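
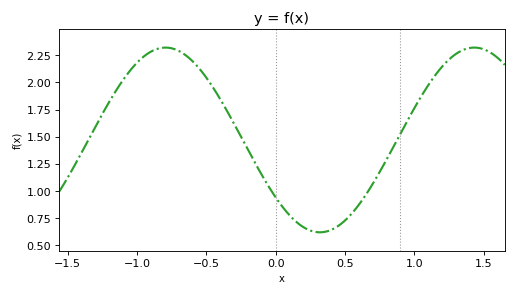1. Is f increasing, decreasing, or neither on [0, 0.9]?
neither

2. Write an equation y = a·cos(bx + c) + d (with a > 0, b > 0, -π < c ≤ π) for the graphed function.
y = 0.85cos(2.82x + 2.24) + 1.47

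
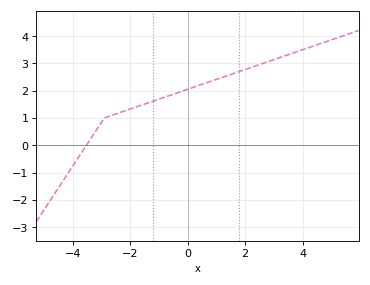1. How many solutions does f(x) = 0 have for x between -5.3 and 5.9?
1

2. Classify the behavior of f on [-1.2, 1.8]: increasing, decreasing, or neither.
increasing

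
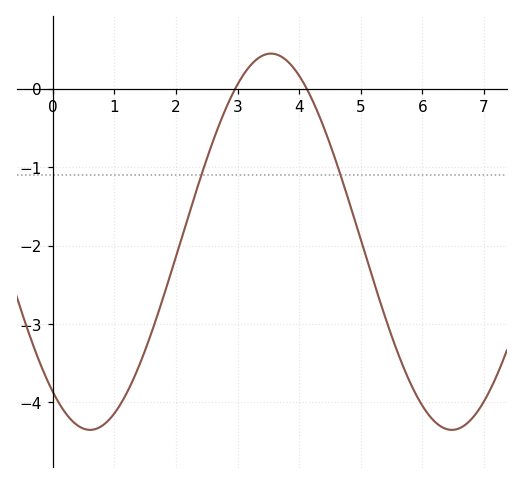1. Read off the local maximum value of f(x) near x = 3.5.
0.45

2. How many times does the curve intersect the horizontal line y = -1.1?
2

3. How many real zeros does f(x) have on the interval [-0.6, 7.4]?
2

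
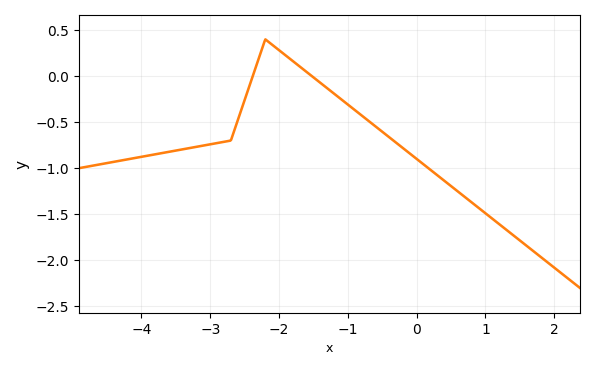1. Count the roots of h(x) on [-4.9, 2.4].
2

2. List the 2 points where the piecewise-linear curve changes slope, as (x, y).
(-2.7, -0.7); (-2.2, 0.4)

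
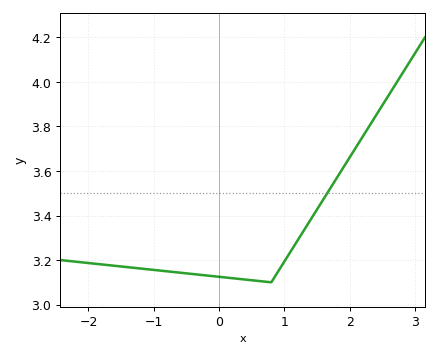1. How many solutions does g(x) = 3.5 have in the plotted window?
1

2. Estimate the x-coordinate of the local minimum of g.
0.798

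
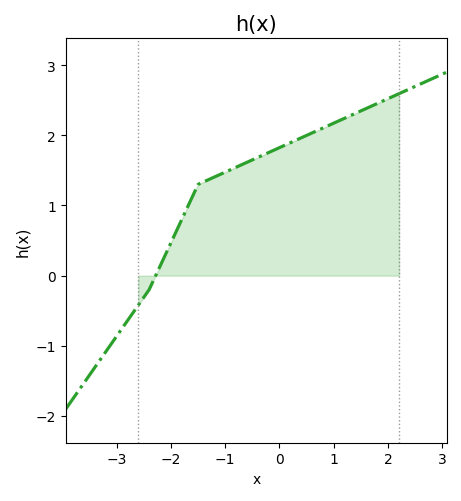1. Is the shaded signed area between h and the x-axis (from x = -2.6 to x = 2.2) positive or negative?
positive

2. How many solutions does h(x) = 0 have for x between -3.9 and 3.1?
1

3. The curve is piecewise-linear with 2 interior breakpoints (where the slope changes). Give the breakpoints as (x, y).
(-2.4, -0.2); (-1.5, 1.3)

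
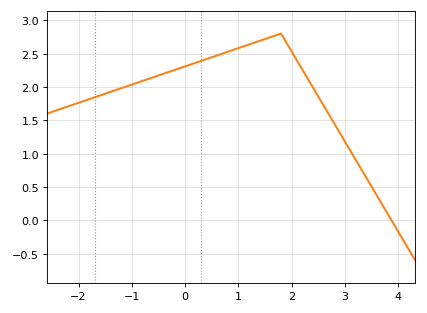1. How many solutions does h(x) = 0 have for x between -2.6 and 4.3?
1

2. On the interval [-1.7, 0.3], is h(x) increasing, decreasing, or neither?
increasing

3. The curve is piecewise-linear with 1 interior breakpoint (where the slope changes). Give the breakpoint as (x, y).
(1.8, 2.8)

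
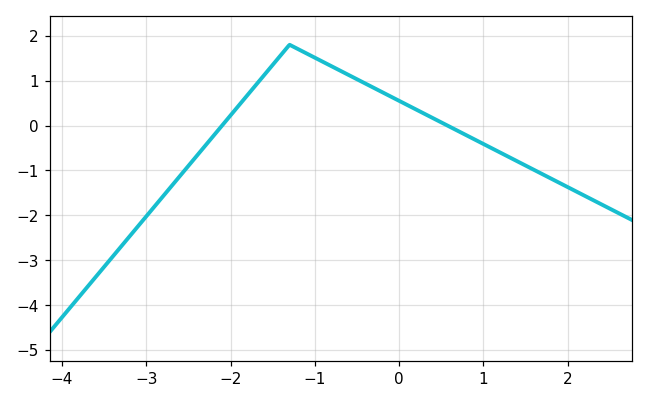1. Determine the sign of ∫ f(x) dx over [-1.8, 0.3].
positive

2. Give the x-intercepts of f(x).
-2.1, 0.574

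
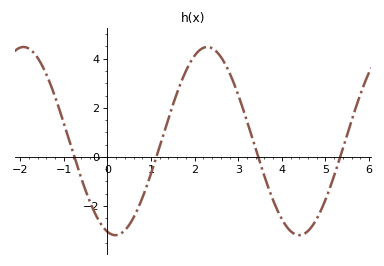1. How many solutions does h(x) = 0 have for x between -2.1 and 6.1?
4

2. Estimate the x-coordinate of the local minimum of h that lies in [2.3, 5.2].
4.4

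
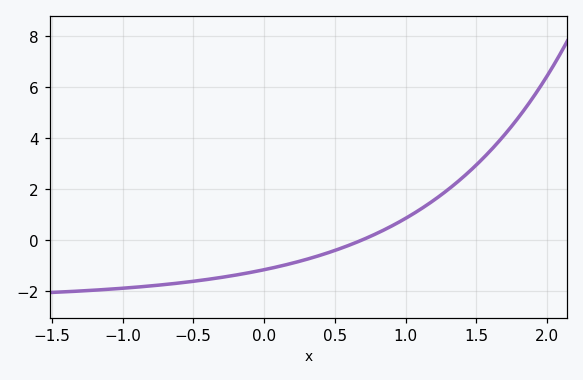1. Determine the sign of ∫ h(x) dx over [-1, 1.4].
negative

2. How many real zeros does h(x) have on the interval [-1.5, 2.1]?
1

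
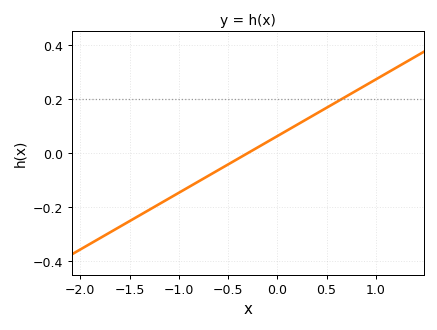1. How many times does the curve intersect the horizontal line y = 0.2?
1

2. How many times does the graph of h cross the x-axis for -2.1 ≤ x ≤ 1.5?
1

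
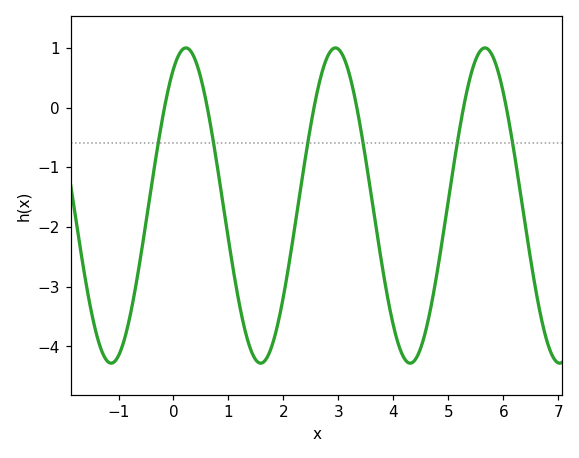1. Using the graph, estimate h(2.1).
-2.6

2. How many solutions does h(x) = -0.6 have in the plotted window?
6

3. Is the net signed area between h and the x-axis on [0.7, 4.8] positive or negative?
negative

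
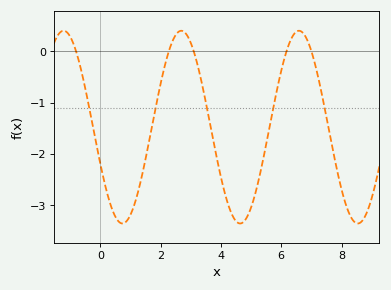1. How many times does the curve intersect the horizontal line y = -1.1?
5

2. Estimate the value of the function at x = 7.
0.001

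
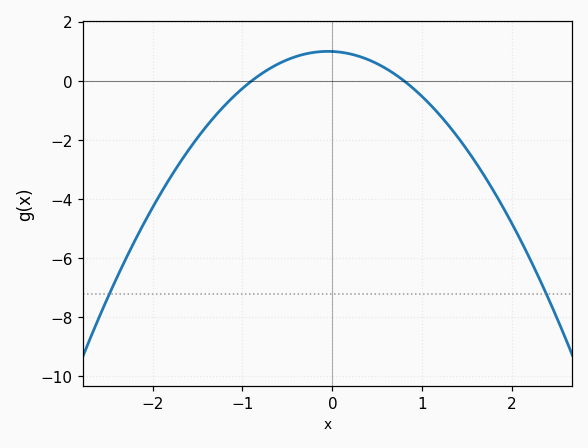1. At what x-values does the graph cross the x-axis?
-0.9, 0.8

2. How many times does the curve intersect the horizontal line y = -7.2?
2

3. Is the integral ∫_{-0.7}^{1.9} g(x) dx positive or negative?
negative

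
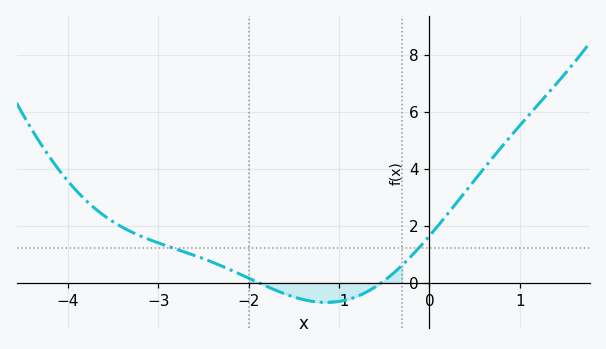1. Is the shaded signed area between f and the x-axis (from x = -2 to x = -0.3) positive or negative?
negative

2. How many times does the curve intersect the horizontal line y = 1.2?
2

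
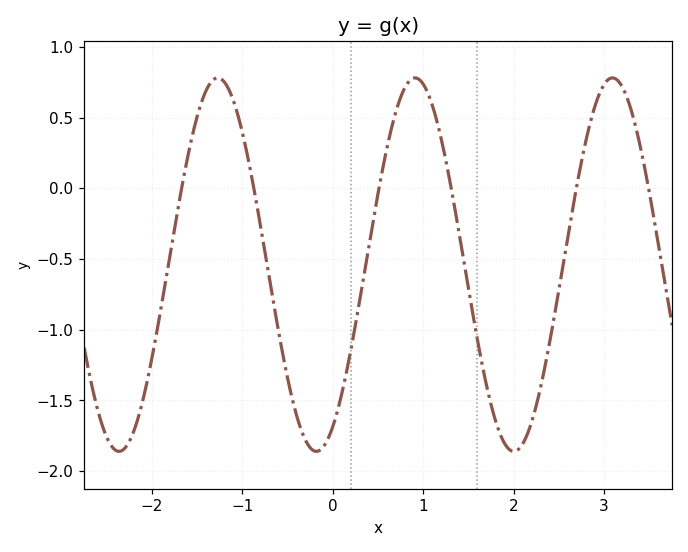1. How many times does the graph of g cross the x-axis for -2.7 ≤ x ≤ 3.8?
6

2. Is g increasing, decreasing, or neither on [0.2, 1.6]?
neither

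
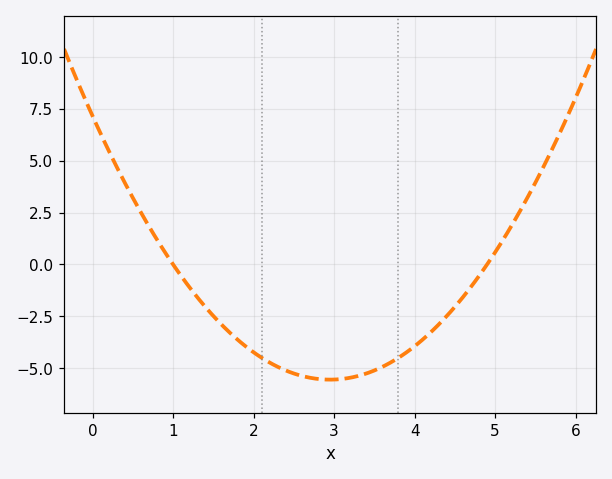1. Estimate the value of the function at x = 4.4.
-2.48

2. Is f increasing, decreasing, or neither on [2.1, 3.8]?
neither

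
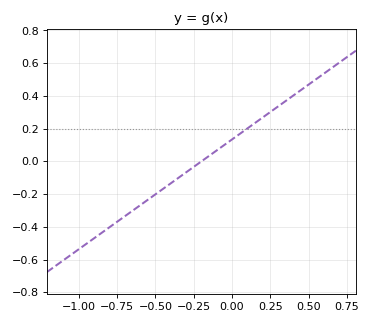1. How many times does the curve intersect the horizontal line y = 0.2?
1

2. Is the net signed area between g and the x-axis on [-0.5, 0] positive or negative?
negative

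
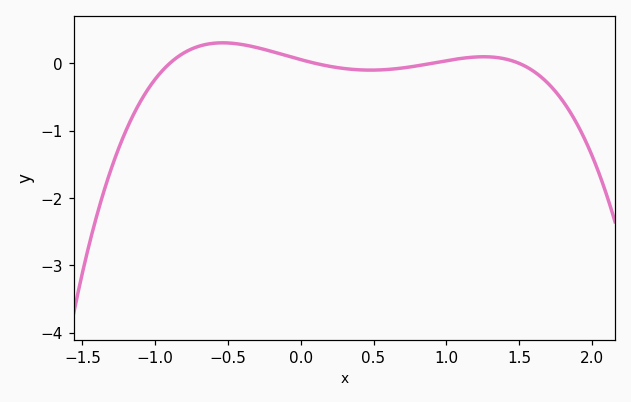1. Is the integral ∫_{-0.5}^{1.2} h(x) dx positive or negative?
positive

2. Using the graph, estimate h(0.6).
-0.1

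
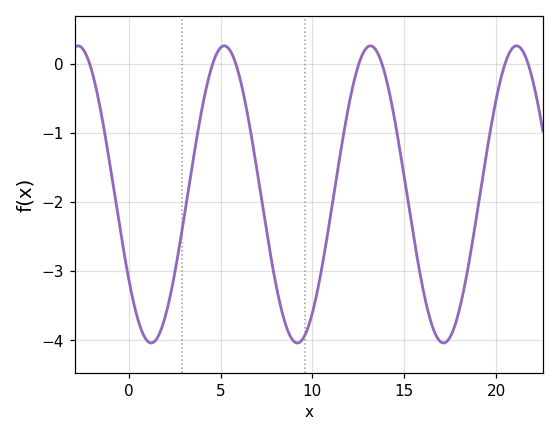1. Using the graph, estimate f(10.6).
-2.82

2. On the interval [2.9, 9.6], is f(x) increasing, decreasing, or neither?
neither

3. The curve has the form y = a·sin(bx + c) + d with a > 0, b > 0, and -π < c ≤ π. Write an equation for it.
y = 2.15sin(0.79x - 2.54) - 1.89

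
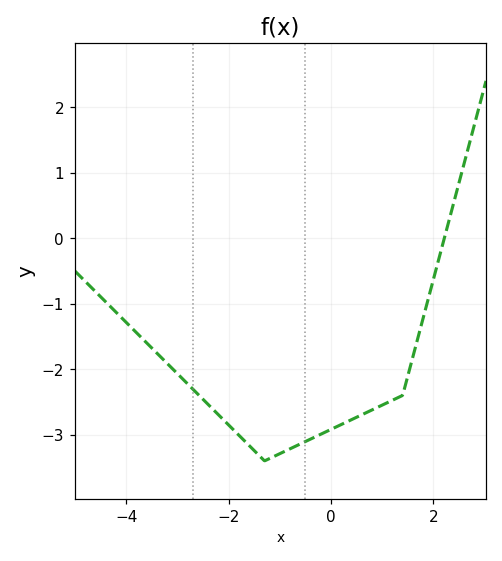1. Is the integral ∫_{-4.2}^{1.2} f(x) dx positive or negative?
negative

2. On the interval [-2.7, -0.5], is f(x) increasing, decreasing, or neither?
neither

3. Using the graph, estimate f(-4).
-1.29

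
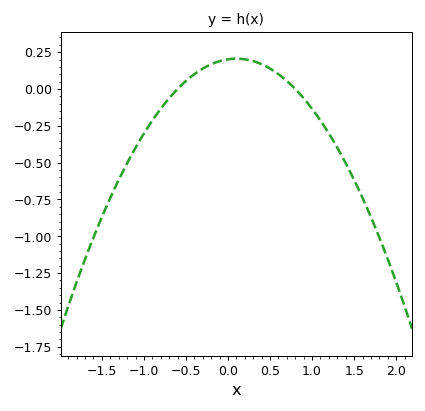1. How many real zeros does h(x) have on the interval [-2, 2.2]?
2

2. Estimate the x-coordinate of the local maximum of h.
0.1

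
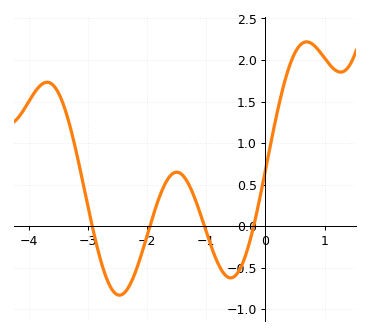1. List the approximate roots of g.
-2.9, -2, -1, -0.2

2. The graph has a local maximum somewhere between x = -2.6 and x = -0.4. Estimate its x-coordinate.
-1.5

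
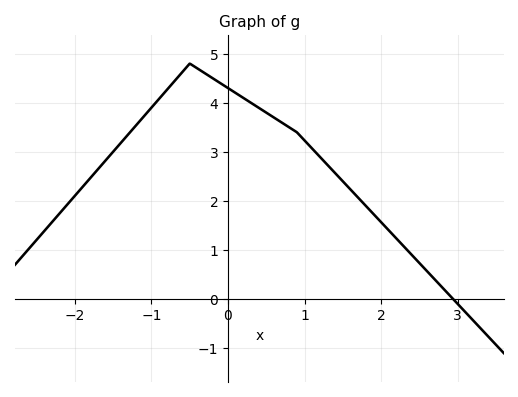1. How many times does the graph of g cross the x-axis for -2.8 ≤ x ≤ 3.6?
1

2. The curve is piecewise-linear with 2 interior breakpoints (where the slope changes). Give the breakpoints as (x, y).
(-0.5, 4.8); (0.9, 3.4)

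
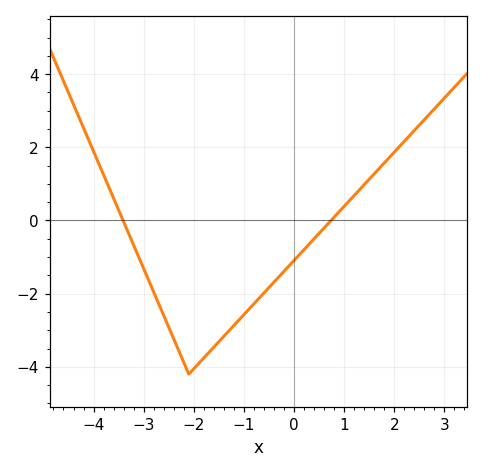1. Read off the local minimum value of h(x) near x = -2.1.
-4.2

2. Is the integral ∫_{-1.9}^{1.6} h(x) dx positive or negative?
negative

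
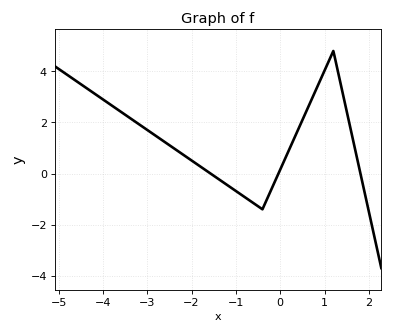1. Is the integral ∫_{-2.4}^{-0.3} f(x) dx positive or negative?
negative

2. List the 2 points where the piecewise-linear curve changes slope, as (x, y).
(-0.4, -1.4); (1.2, 4.8)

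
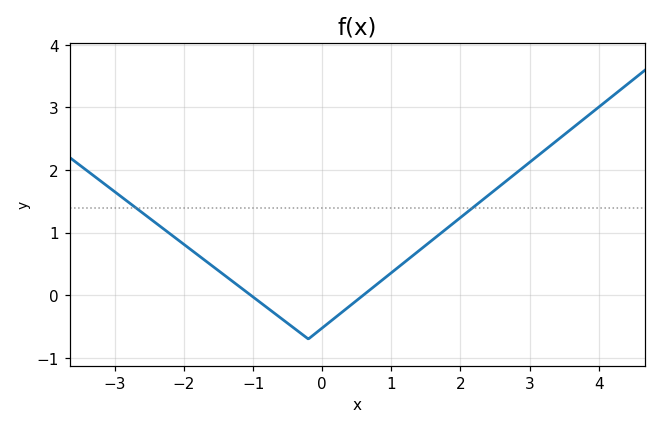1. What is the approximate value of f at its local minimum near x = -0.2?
-0.7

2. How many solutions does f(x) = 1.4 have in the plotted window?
2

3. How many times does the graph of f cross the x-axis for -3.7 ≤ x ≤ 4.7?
2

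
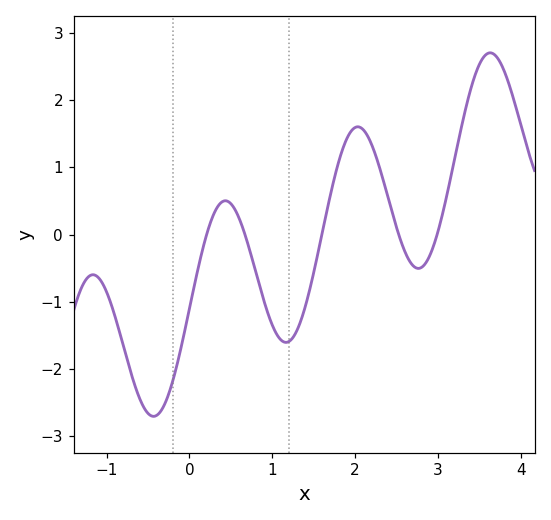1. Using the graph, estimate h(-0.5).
-2.7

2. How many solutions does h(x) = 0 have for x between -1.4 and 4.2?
5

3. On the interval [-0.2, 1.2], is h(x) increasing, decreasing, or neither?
neither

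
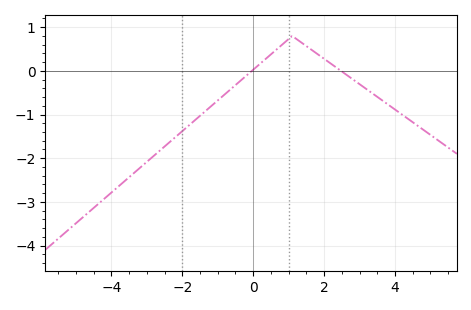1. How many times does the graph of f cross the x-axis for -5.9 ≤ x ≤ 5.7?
2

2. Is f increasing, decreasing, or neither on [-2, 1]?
increasing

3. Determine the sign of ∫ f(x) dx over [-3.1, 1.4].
negative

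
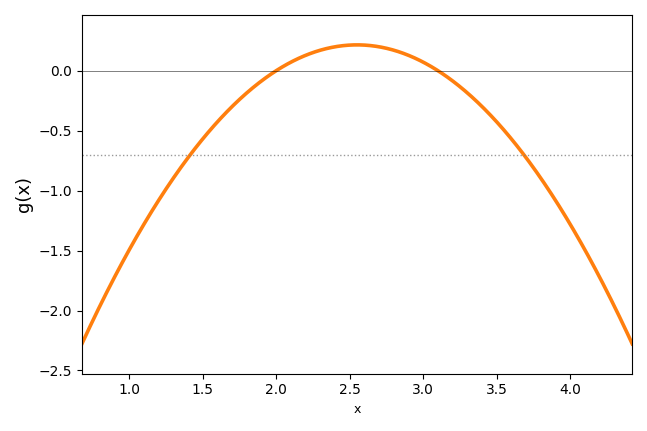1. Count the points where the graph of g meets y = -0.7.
2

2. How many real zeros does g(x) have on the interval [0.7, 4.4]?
2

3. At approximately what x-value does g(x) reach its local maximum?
2.55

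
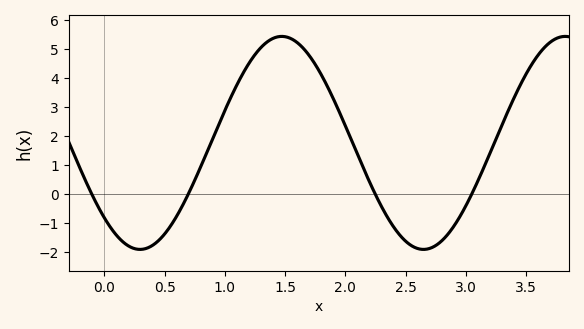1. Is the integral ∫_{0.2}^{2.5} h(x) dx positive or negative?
positive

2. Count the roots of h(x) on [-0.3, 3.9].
4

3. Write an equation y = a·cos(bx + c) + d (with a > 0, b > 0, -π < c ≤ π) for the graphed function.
y = 3.68cos(2.7x + 2.4) + 1.76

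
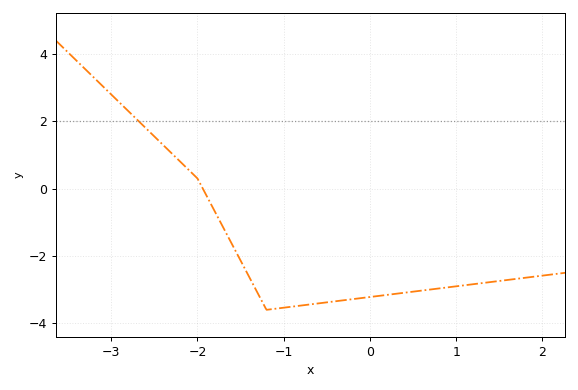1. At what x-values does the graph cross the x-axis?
-1.9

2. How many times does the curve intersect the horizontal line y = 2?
1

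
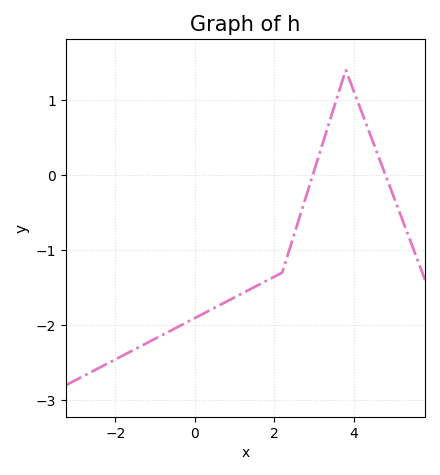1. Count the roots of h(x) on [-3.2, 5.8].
2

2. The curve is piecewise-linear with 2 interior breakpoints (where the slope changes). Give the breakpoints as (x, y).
(2.2, -1.3); (3.8, 1.4)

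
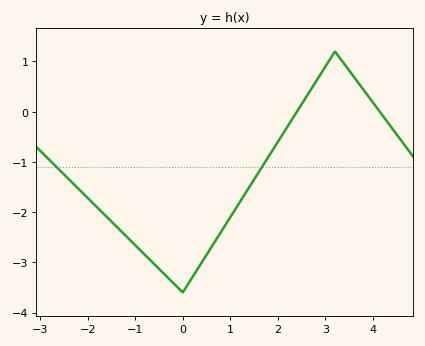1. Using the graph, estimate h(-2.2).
-1.5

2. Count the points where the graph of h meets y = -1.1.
2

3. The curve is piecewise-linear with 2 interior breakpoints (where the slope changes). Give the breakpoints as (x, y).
(0, -3.6); (3.2, 1.2)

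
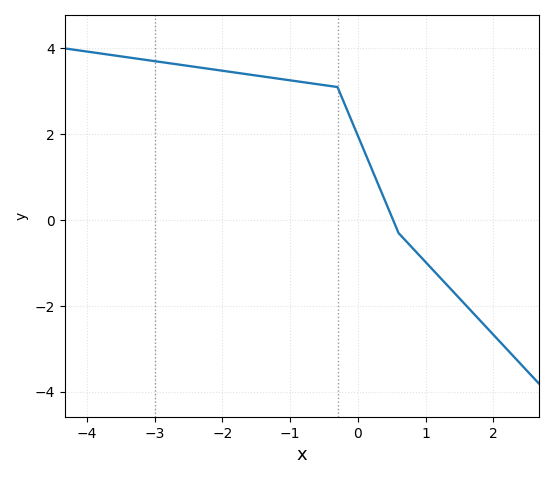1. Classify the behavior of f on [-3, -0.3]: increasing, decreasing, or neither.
decreasing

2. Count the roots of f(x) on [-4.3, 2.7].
1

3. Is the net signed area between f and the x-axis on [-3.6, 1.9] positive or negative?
positive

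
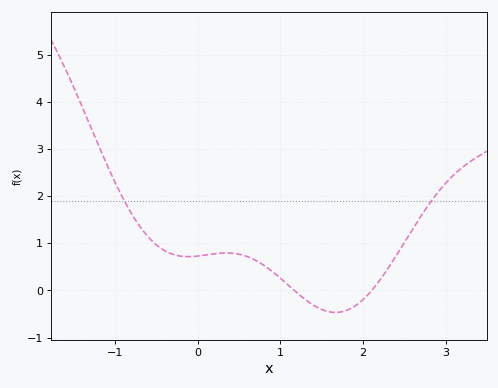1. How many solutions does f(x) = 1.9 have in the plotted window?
2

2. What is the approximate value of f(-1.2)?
3.1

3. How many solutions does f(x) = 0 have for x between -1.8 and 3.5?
2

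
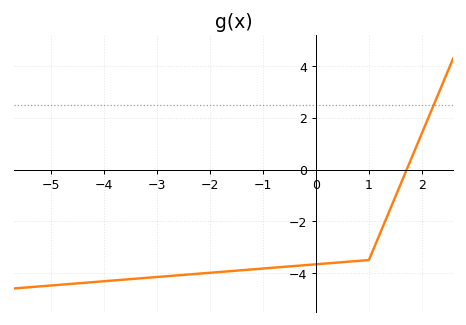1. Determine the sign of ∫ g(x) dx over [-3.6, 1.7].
negative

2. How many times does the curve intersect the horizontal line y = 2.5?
1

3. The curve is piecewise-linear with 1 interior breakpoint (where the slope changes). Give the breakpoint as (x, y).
(1, -3.5)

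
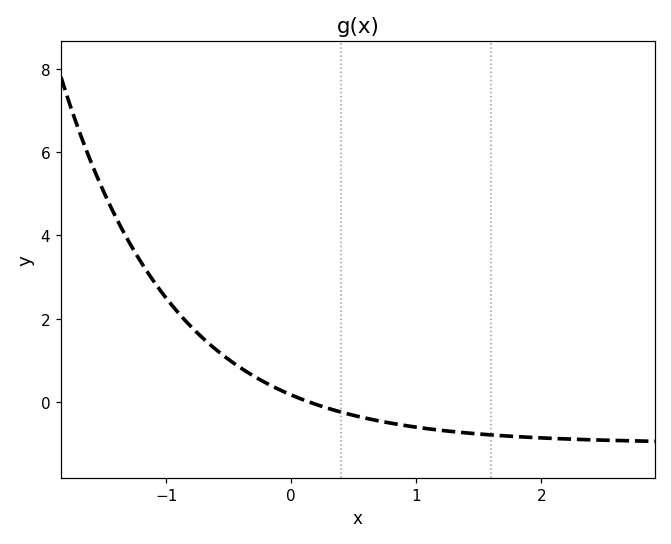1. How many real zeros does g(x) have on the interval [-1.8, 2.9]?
1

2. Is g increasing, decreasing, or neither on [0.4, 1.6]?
decreasing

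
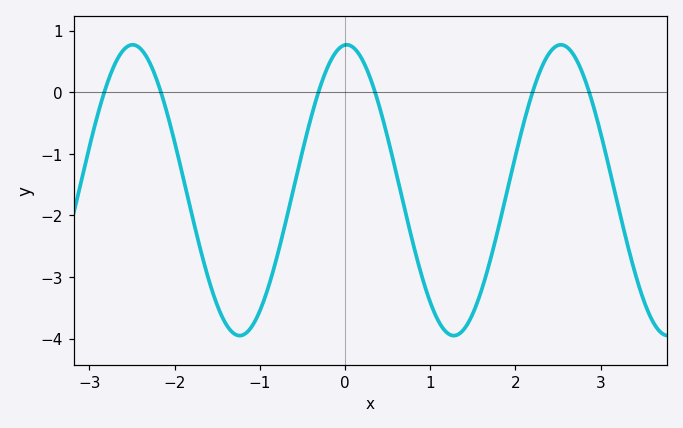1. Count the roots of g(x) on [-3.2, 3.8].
6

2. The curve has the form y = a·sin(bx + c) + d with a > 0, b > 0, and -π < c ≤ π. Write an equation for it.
y = 2.36sin(2.5x + 1.5) - 1.59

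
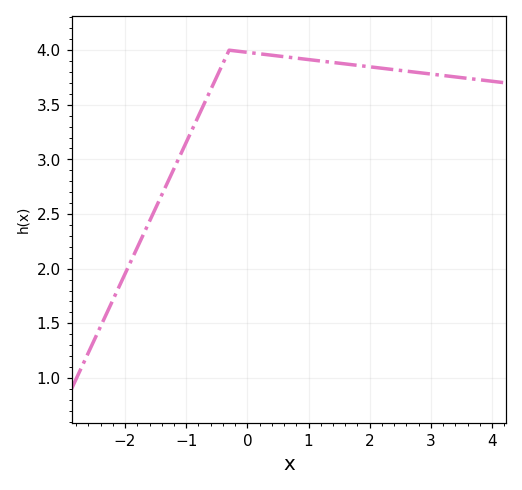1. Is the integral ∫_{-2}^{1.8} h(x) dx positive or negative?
positive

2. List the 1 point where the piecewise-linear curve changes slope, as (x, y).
(-0.3, 4)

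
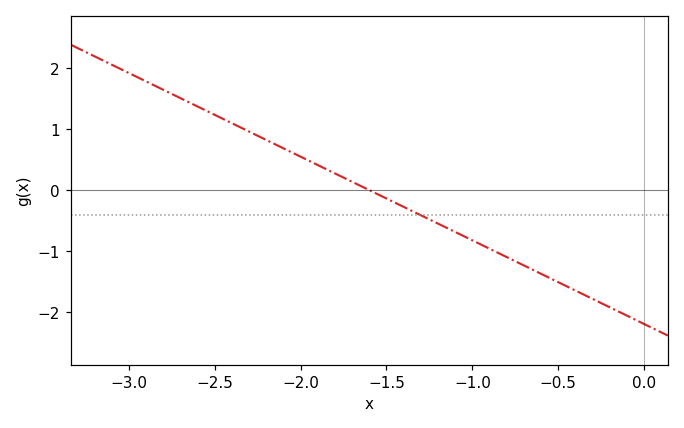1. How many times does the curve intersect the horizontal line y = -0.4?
1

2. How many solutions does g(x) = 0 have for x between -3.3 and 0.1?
1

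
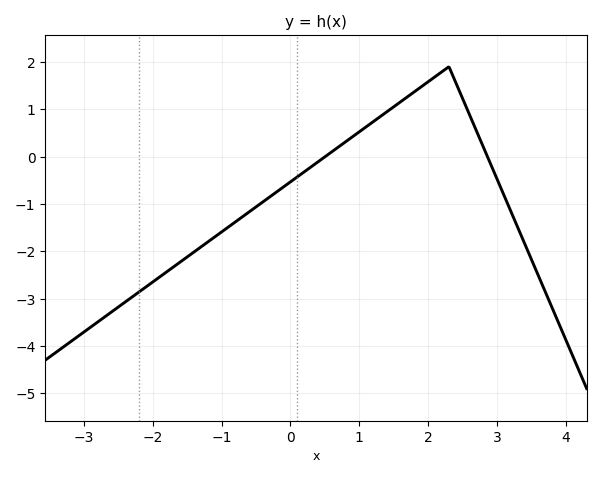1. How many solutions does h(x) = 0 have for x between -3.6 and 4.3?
2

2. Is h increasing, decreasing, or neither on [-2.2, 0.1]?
increasing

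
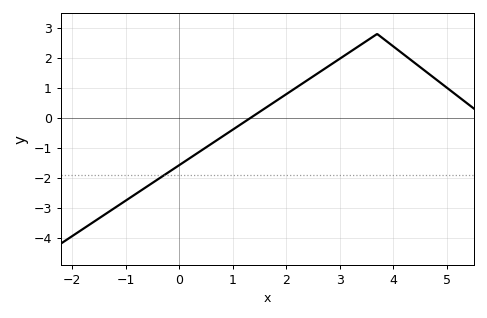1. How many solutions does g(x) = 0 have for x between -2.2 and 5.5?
1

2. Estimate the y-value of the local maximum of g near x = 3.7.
2.8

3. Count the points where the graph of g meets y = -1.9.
1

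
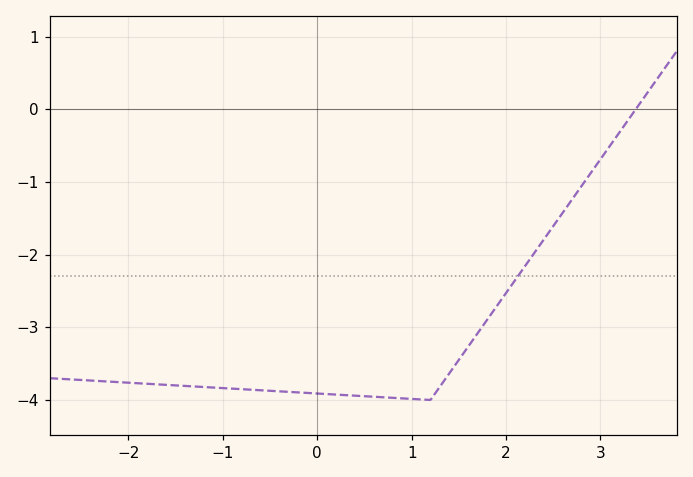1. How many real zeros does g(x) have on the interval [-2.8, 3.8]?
1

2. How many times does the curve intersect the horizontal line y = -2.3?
1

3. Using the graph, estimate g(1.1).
-3.99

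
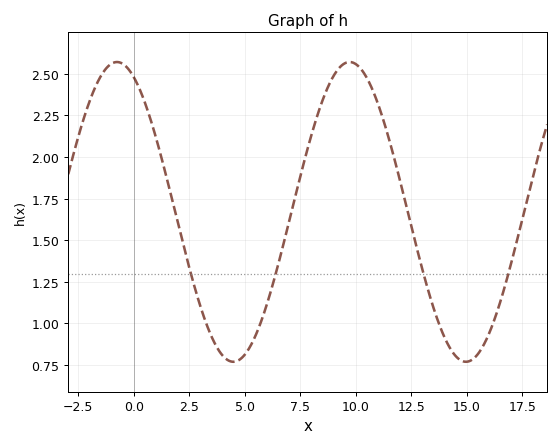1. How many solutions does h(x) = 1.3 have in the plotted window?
4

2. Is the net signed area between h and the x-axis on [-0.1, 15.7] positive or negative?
positive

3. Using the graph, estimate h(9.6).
2.55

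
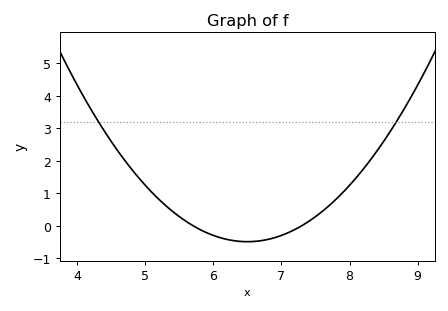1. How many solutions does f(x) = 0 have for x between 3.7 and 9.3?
2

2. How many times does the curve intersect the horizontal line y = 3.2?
2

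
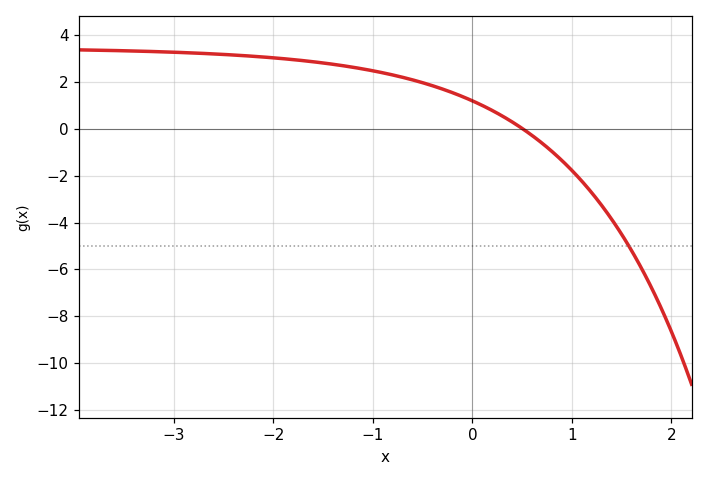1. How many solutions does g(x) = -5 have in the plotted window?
1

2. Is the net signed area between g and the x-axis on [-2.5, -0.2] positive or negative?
positive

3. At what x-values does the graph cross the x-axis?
0.507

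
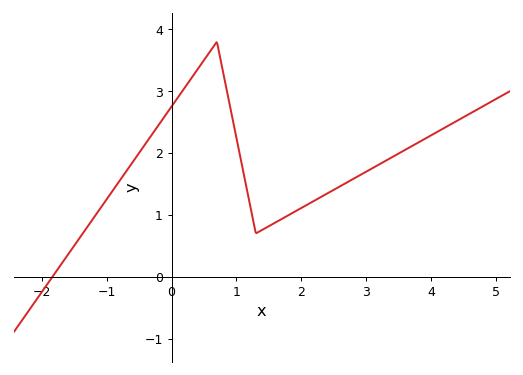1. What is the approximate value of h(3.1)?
1.76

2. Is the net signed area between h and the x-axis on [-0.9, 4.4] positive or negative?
positive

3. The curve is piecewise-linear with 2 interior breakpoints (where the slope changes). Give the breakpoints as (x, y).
(0.7, 3.8); (1.3, 0.7)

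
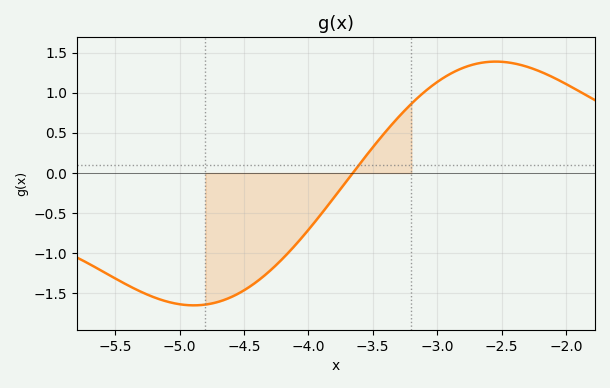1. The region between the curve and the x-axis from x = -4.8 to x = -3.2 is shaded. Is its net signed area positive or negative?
negative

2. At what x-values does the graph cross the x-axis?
-3.7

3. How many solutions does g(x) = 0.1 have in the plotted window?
1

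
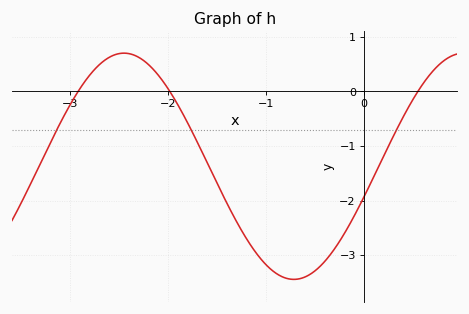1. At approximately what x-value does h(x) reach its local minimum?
-0.7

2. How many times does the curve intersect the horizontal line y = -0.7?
3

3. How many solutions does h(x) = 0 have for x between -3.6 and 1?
3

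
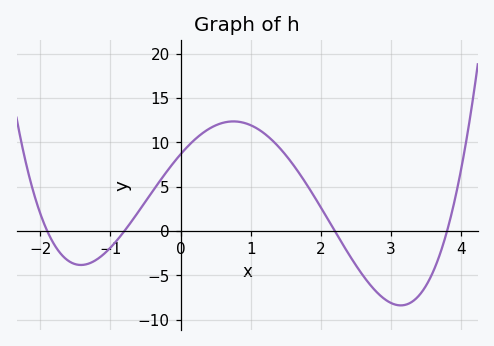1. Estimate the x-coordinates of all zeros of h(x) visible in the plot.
-1.9, -0.8, 2.2, 3.8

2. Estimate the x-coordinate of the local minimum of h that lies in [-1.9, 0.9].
-1.4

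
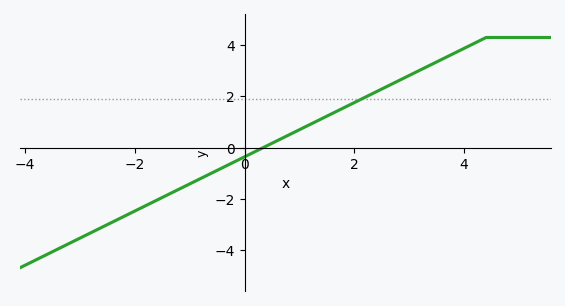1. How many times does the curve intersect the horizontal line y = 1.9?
1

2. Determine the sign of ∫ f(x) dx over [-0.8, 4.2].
positive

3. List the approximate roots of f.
0.4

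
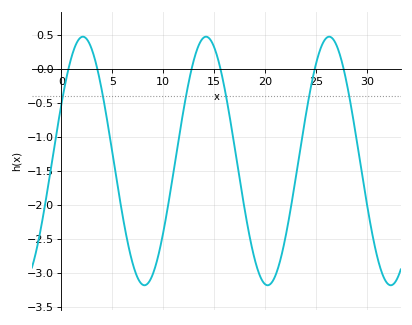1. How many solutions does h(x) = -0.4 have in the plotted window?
6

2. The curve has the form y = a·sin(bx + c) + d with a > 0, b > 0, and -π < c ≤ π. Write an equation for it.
y = 1.83sin(0.52x + 0.472) - 1.35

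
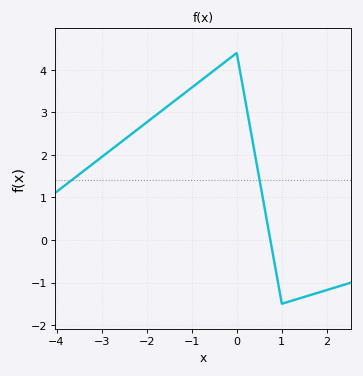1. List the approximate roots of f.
0.746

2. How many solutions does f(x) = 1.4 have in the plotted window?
2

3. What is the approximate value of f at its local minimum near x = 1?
-1.5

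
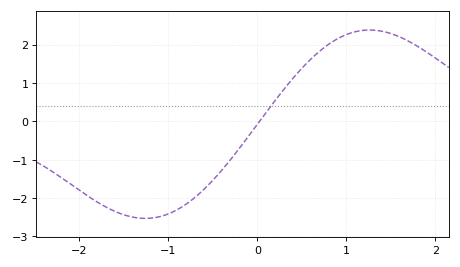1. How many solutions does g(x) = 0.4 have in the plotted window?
1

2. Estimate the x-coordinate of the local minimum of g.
-1.3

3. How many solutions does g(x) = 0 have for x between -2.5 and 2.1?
1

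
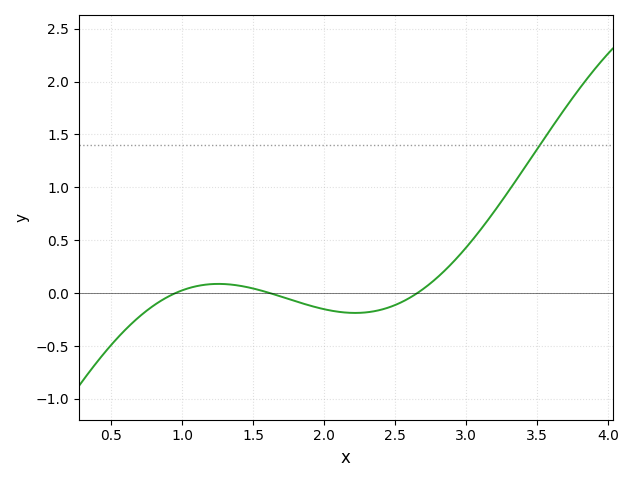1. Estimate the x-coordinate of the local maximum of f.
1.3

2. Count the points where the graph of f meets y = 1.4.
1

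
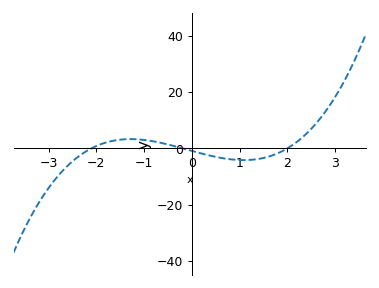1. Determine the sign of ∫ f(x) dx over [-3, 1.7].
negative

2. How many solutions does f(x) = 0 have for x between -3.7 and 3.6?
3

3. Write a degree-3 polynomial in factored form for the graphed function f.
y = 1.12(x + 2.1)(x + 0.2)(x - 2)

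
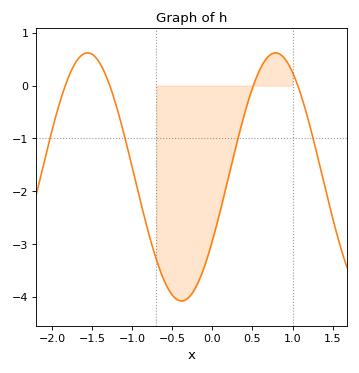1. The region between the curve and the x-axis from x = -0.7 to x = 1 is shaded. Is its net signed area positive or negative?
negative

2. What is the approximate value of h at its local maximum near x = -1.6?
0.6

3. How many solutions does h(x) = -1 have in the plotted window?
4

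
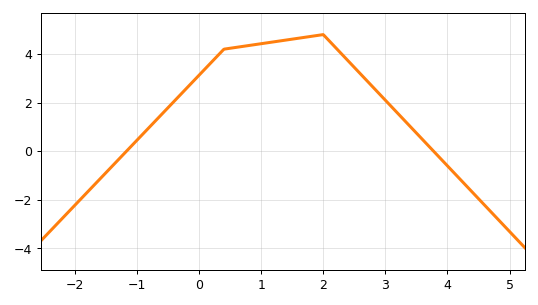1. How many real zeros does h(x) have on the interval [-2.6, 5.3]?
2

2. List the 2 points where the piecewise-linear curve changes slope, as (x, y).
(0.4, 4.2); (2, 4.8)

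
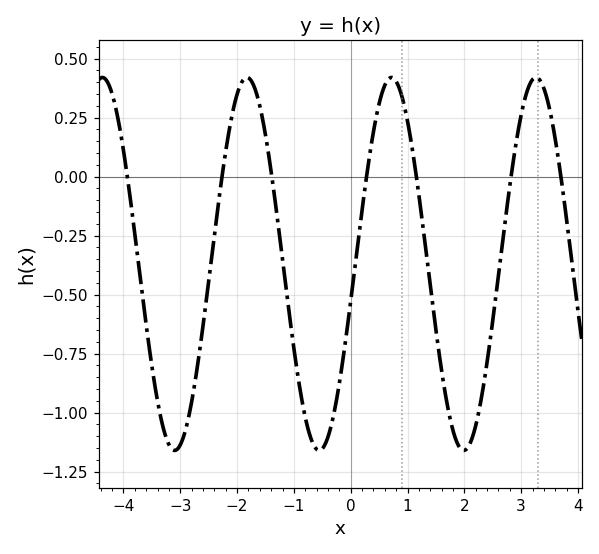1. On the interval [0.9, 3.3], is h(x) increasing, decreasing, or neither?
neither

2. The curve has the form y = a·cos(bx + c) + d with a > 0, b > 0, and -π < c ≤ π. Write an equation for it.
y = 0.79cos(2.47x - 1.77) - 0.37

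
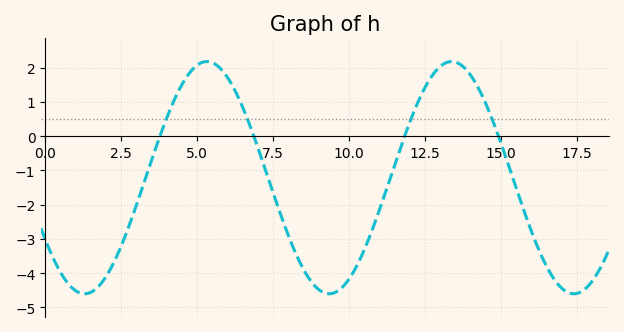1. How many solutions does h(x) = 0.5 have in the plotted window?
4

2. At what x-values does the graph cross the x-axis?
4, 7, 12, 15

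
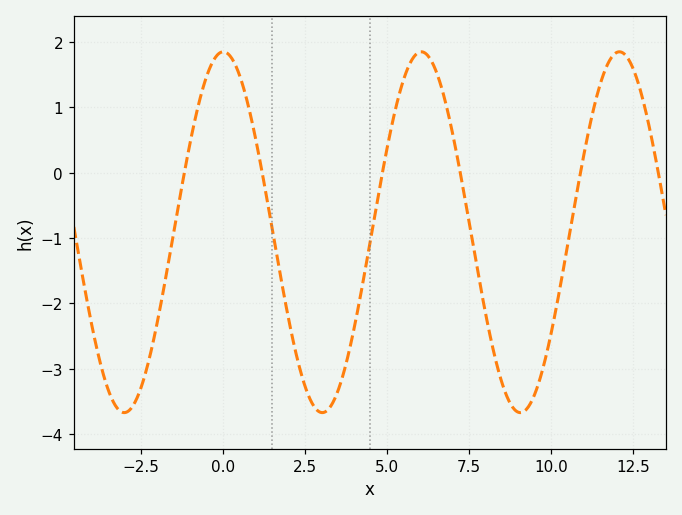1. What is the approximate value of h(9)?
-3.66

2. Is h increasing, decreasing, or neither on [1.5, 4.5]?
neither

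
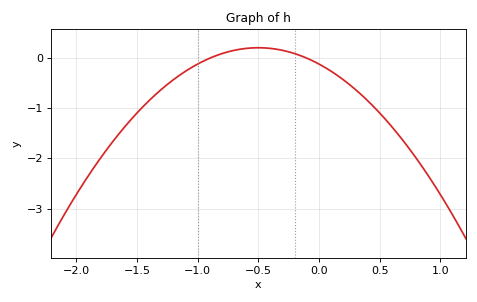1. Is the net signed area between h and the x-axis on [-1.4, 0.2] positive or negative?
negative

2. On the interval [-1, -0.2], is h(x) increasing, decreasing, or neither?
neither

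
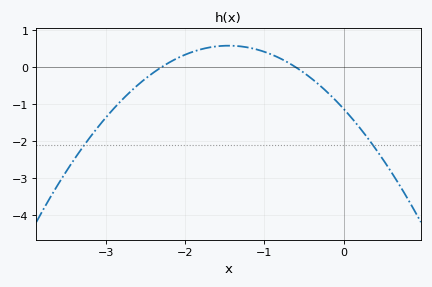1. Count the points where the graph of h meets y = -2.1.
2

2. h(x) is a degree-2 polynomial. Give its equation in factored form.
y = -0.81(x + 2.3)(x + 0.6)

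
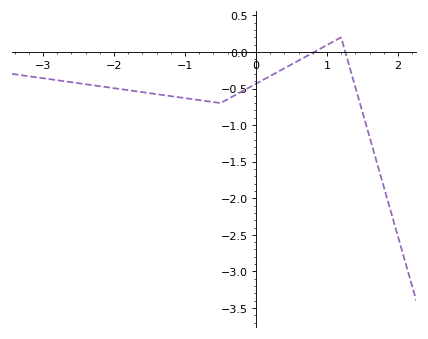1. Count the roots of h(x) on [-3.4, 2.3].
2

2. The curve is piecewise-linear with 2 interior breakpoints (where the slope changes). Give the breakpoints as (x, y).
(-0.5, -0.7); (1.2, 0.2)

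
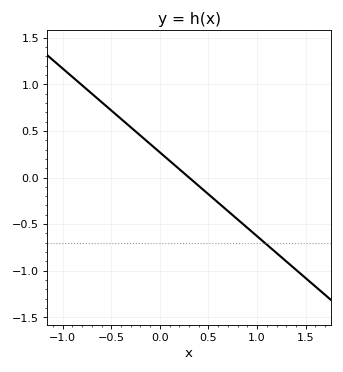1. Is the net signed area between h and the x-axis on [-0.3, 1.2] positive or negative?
negative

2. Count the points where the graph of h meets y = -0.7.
1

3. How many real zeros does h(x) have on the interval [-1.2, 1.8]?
1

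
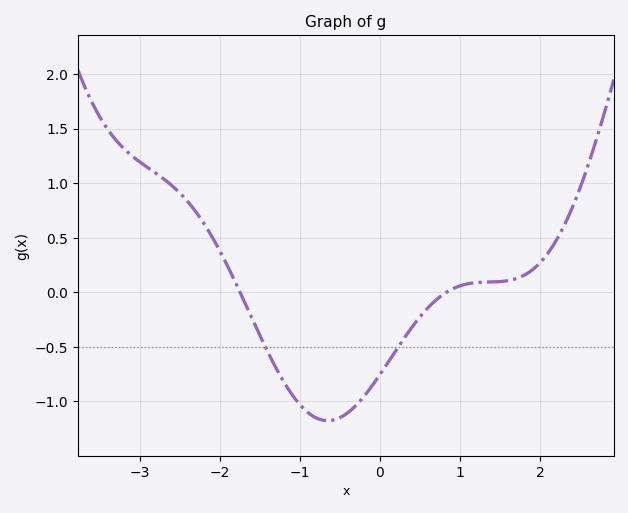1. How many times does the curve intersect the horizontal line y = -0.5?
2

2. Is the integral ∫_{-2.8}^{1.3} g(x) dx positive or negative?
negative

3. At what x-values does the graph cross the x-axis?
-1.75, 0.833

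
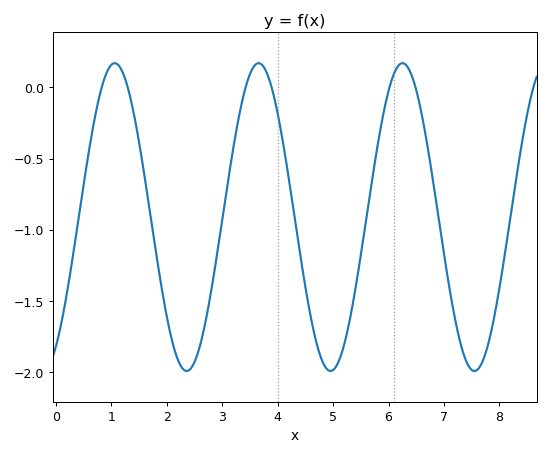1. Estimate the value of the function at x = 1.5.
-0.4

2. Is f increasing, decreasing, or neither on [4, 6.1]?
neither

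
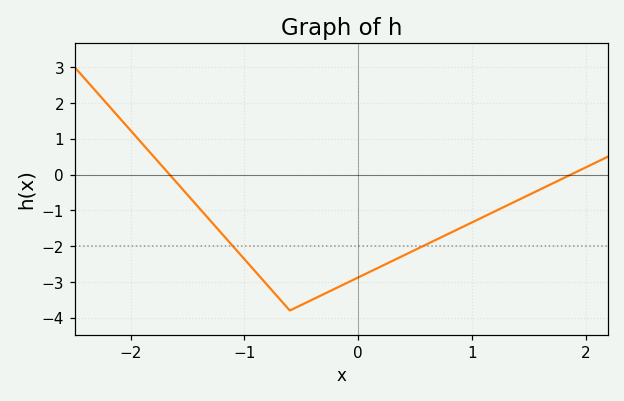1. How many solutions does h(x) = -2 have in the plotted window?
2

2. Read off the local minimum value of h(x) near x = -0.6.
-3.8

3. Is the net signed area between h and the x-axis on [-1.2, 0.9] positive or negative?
negative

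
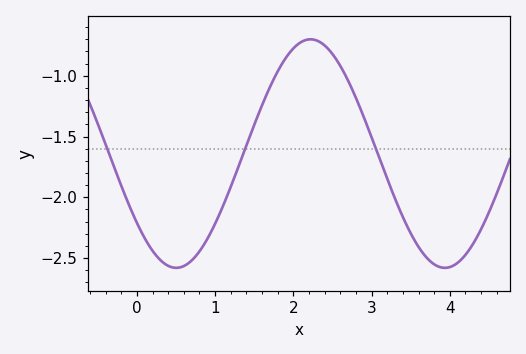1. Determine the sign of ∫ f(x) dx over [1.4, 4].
negative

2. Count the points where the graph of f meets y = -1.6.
3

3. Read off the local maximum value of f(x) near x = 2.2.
-0.7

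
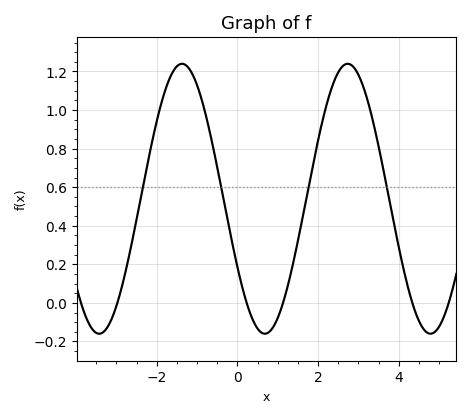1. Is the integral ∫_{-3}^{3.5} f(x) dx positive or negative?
positive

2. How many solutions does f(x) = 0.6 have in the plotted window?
4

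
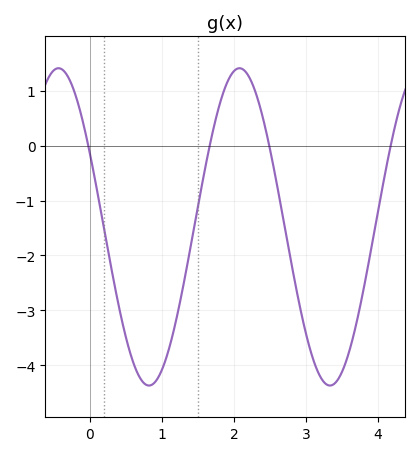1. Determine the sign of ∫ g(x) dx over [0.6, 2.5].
negative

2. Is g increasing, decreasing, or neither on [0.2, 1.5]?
neither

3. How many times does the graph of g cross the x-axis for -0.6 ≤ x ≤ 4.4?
4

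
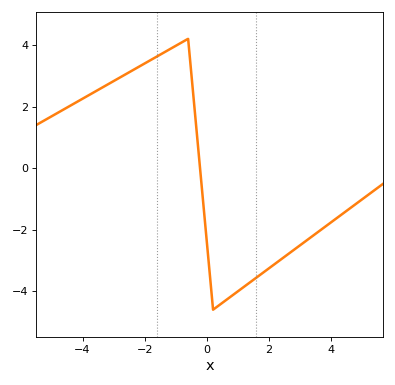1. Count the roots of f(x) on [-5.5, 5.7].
1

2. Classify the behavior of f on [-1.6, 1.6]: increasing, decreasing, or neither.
neither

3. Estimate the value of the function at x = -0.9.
4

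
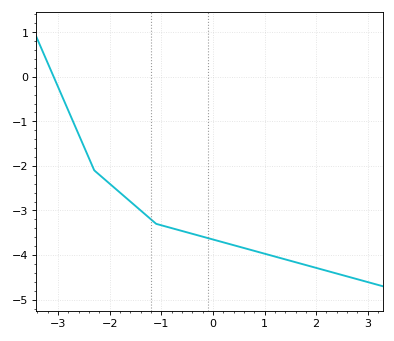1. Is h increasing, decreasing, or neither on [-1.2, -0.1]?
decreasing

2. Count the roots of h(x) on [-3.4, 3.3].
1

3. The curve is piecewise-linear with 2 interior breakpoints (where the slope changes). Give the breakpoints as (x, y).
(-2.3, -2.1); (-1.1, -3.3)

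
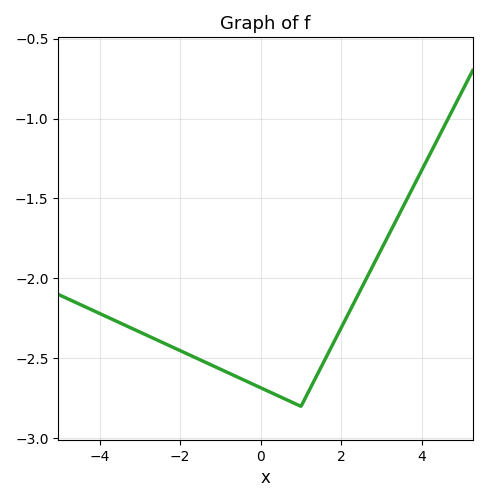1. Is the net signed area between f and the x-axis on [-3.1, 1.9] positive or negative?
negative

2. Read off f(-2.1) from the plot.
-2.44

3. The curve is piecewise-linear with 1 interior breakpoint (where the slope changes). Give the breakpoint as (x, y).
(1, -2.8)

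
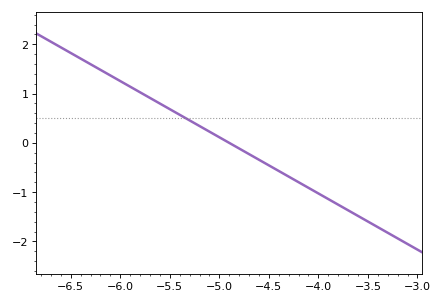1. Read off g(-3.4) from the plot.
-1.7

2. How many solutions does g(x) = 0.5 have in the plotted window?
1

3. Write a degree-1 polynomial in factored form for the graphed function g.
y = -1.14(x + 4.9)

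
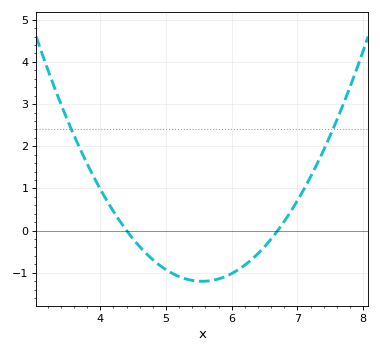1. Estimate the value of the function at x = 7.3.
1.6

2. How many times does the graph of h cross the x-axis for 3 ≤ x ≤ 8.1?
2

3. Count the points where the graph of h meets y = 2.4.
2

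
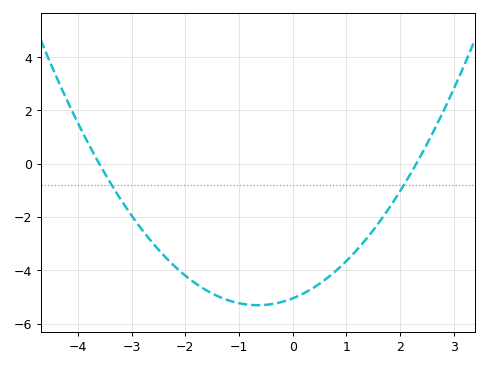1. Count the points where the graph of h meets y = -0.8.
2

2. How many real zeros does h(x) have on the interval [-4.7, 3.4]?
2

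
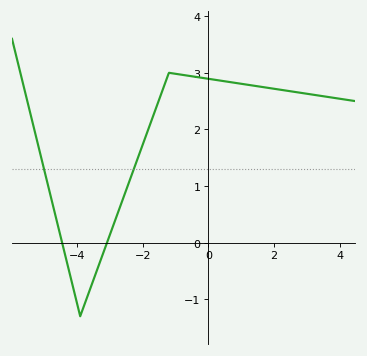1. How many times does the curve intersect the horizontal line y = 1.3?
2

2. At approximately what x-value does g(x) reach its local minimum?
-3.9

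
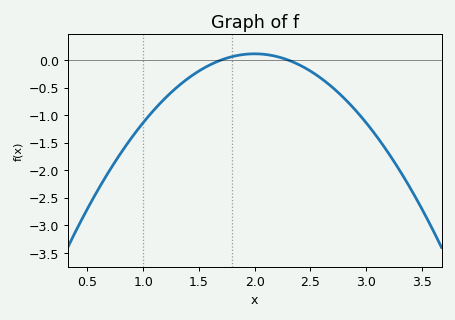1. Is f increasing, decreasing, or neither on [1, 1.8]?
increasing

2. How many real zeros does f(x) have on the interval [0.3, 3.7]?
2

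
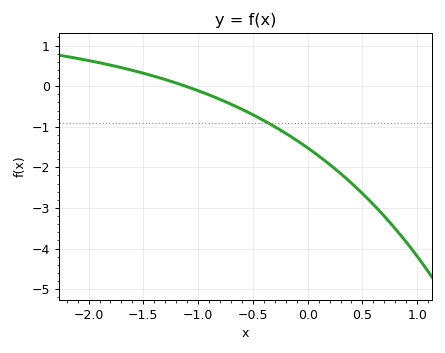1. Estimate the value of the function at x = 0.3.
-2.15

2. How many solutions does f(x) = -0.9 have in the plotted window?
1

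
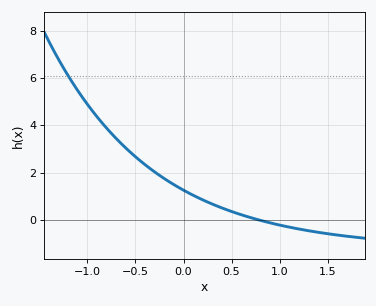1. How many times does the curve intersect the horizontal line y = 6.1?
1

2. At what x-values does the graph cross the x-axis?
0.788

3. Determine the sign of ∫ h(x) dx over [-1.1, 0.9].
positive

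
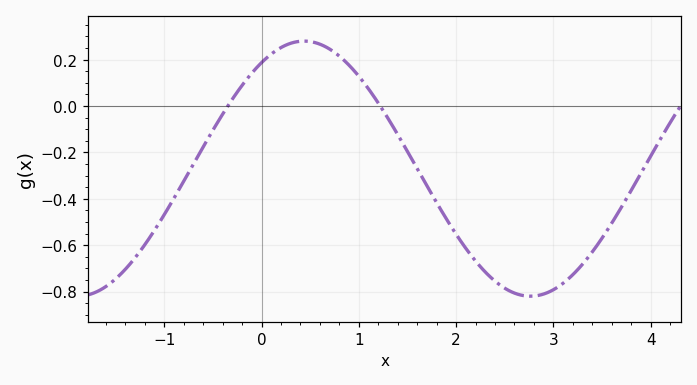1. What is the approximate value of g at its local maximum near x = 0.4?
0.28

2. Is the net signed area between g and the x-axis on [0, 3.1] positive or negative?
negative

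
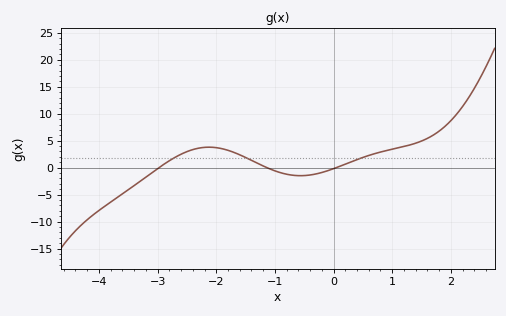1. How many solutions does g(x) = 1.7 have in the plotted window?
3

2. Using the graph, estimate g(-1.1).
-0.168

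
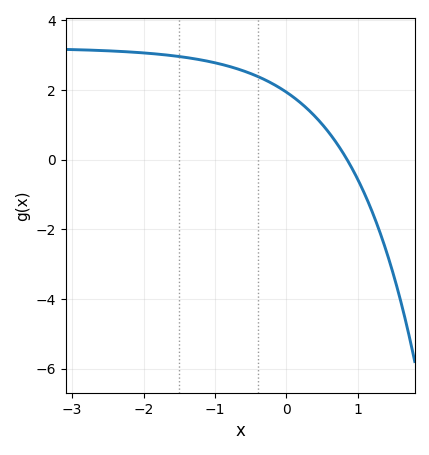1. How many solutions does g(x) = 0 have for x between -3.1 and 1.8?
1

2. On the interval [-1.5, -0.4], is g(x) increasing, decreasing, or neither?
decreasing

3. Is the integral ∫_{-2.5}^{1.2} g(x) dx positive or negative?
positive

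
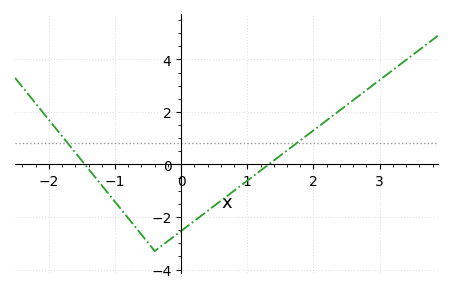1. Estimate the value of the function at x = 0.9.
-0.809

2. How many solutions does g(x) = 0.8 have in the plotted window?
2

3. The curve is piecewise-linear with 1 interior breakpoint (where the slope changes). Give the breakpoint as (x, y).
(-0.4, -3.3)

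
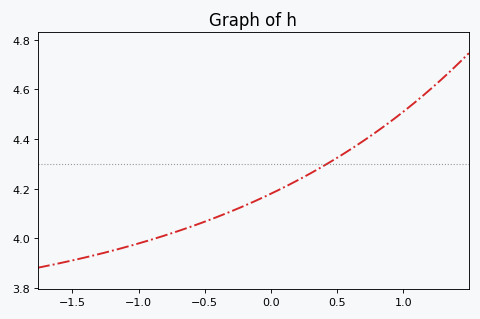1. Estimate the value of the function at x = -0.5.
4.07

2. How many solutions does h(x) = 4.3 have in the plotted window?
1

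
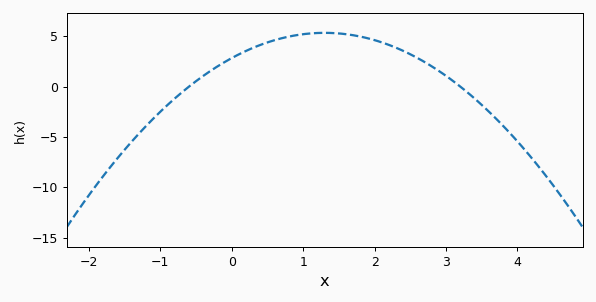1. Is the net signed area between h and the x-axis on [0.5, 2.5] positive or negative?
positive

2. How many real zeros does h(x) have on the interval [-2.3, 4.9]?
2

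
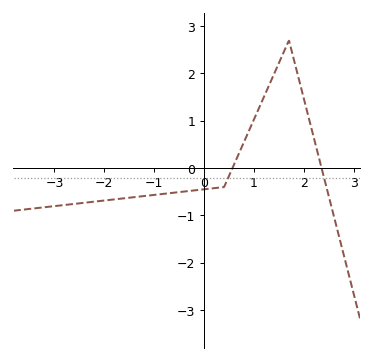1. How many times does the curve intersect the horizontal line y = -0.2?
2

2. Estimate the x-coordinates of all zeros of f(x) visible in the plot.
0.6, 2.4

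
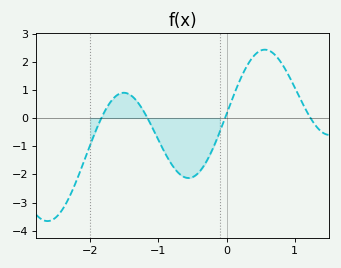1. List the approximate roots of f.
-1.84, -1.16, -0.023, 1.23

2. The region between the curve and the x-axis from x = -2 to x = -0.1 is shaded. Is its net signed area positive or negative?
negative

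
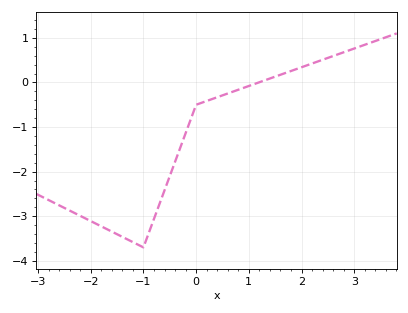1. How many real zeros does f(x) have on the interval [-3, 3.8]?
1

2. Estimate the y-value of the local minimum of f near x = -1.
-3.7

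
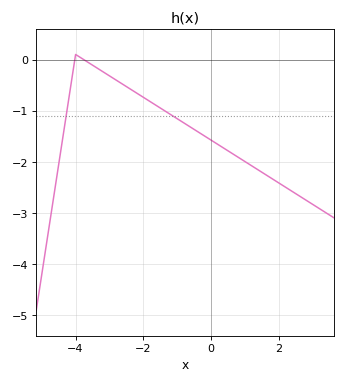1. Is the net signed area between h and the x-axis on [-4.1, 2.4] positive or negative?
negative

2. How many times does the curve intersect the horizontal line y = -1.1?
2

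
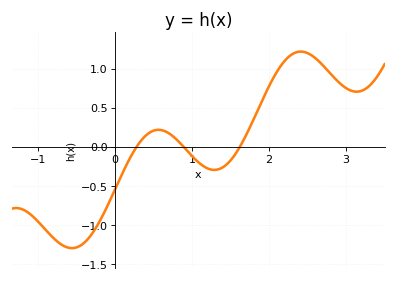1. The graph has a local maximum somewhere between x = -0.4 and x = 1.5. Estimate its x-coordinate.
0.6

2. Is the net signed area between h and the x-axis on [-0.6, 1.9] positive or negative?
negative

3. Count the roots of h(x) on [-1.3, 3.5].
3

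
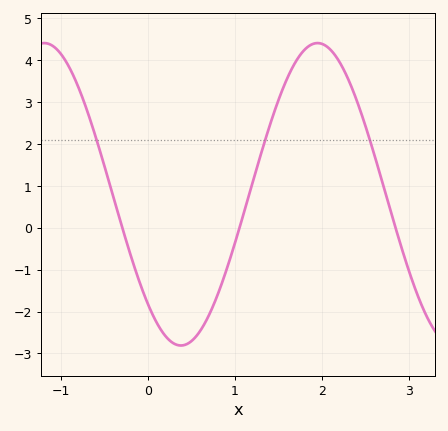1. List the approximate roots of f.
-0.3, 1.1, 2.8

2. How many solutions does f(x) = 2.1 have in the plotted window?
3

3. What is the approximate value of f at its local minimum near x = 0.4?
-2.8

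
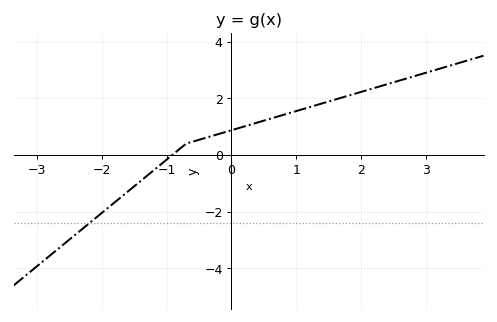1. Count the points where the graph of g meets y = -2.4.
1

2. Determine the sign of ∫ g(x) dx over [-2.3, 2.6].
positive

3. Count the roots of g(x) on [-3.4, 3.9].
1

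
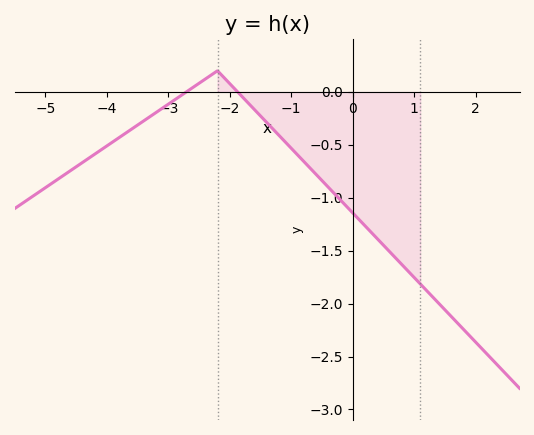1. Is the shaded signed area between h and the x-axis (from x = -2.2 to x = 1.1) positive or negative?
negative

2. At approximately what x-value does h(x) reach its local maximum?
-2.2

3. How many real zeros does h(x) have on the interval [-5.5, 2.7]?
2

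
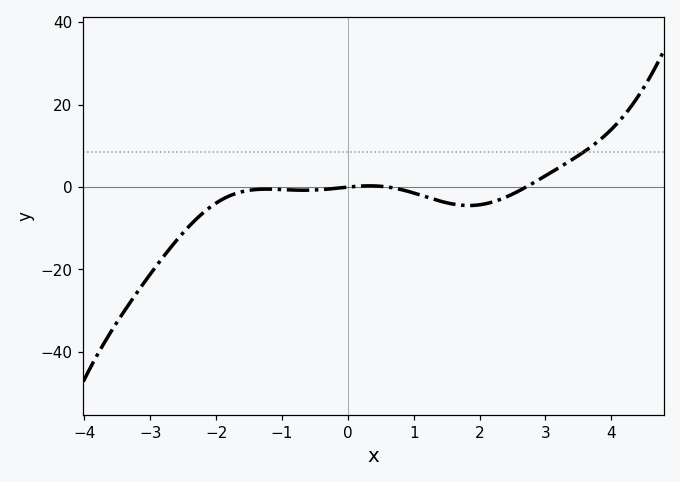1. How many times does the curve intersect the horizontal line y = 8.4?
1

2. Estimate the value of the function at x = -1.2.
-0.498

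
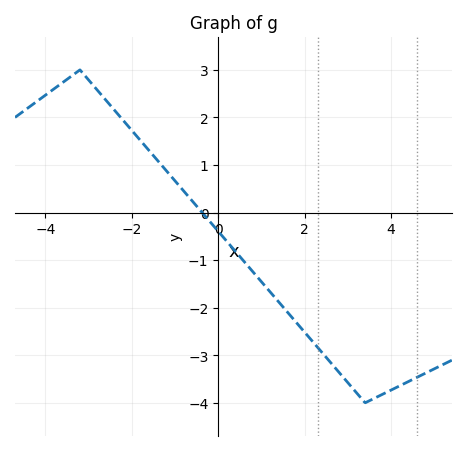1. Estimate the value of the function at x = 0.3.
-0.712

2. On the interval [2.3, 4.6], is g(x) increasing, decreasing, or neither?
neither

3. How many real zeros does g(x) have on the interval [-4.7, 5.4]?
1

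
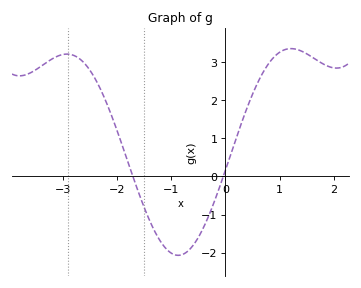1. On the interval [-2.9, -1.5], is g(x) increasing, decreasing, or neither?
decreasing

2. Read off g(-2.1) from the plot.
1.6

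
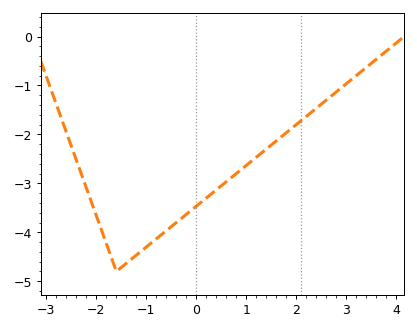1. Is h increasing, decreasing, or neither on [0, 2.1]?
increasing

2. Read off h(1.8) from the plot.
-1.96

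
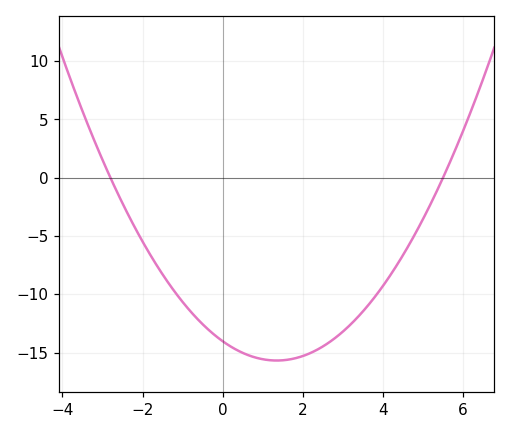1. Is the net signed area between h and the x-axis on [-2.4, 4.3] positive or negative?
negative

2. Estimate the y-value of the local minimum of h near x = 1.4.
-15.5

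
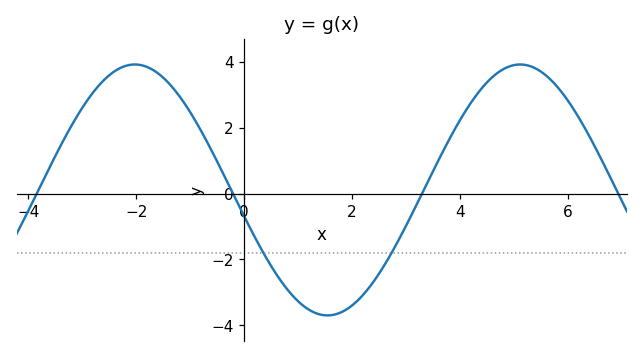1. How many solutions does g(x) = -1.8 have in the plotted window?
2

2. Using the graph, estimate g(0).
-0.6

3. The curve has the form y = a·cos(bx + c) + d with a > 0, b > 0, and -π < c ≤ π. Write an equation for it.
y = 3.81cos(0.88x + 1.8) + 0.11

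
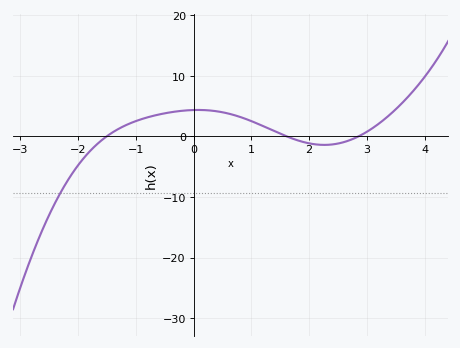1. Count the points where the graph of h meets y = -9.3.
1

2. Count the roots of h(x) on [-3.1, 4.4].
3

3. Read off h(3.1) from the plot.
1.38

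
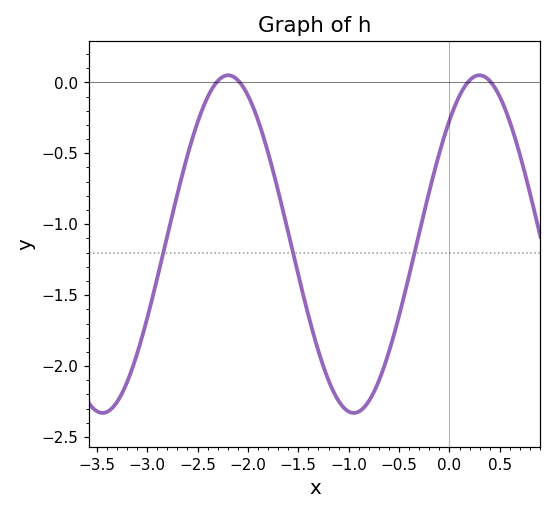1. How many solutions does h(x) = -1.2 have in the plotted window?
3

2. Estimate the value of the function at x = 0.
-0.25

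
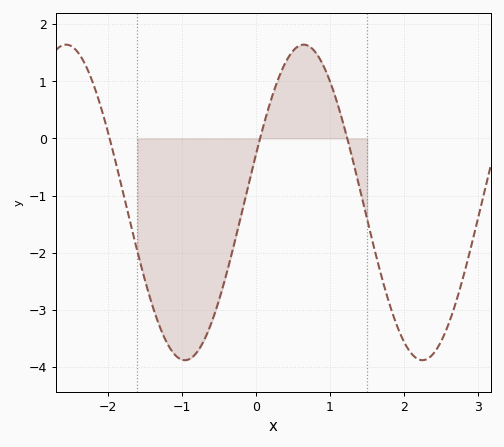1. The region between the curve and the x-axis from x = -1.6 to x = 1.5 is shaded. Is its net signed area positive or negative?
negative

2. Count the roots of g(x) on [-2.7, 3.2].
3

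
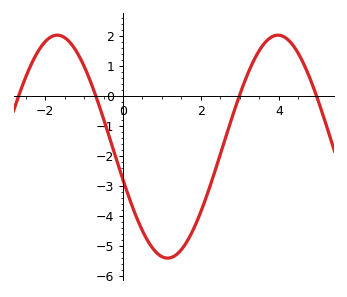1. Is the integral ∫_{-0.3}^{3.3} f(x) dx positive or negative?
negative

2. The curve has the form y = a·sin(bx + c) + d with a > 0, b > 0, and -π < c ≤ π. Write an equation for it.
y = 3.72sin(1.1x - 2.8) - 1.7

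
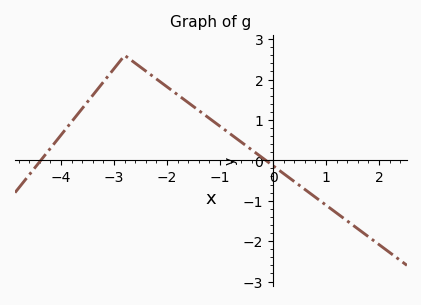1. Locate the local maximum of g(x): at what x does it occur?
-2.8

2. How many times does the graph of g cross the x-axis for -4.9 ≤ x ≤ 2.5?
2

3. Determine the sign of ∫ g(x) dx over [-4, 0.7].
positive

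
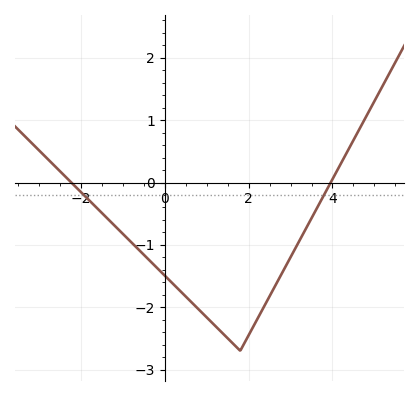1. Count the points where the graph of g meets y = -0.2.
2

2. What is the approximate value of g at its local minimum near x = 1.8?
-2.7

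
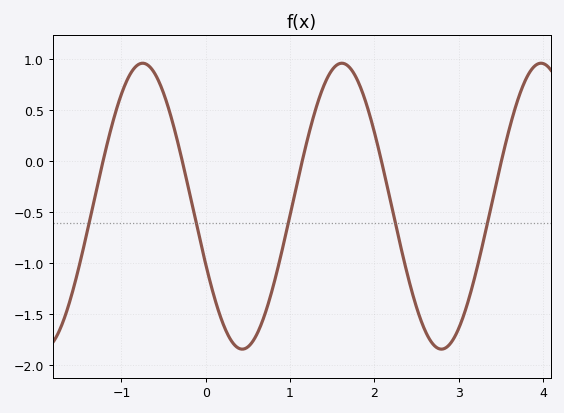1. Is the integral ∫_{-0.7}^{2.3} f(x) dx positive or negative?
negative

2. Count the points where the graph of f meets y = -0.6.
5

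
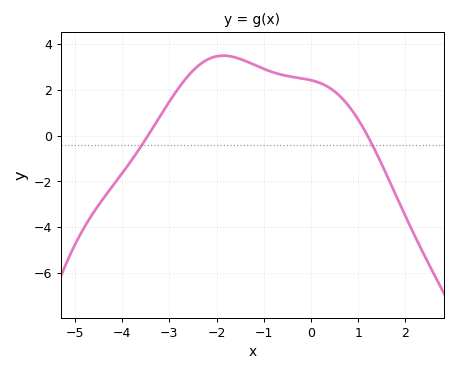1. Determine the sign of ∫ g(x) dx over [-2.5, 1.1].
positive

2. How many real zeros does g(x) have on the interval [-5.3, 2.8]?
2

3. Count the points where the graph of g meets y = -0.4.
2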